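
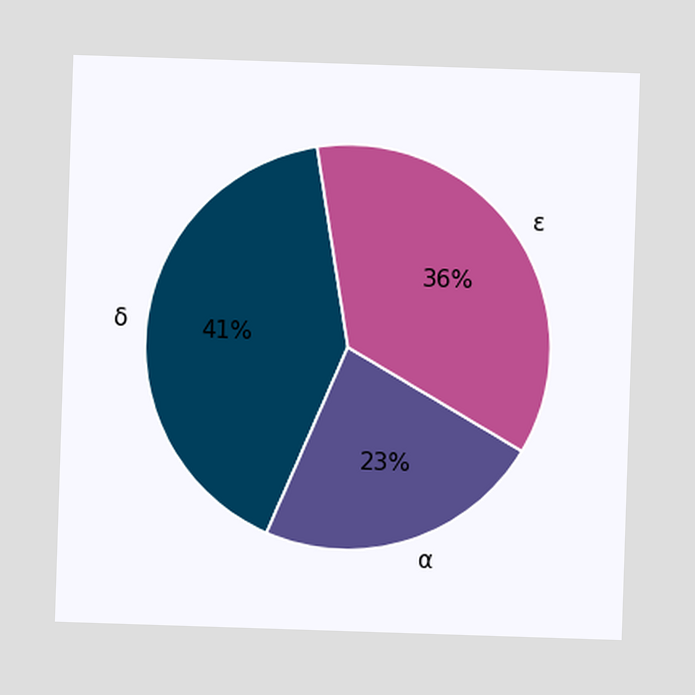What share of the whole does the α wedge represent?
23%

The α slice takes up 23% of the pie.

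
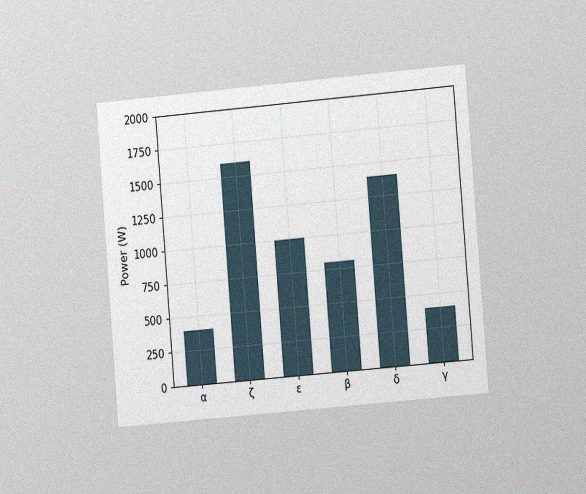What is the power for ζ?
1600W

The chart is tilted about 5° counter-clockwise and viewed slightly from the right, with some photo noise. Reading along the chart's y-axis, the ζ bar reaches 1600W.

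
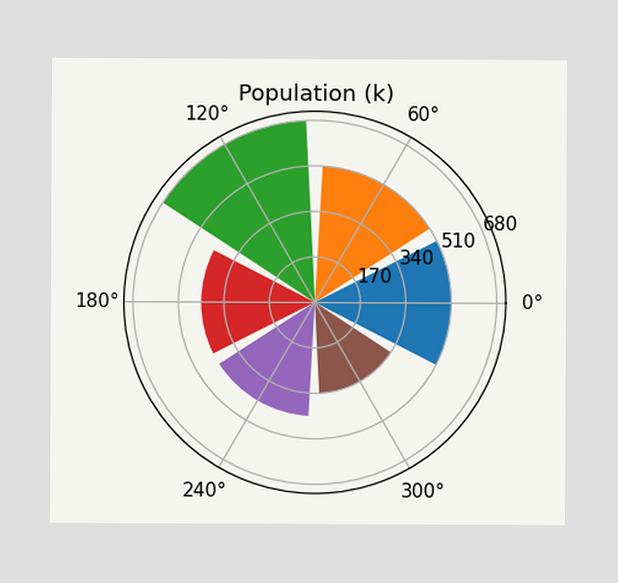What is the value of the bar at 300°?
340k

The bar at 300° reaches 340k on the radial axis.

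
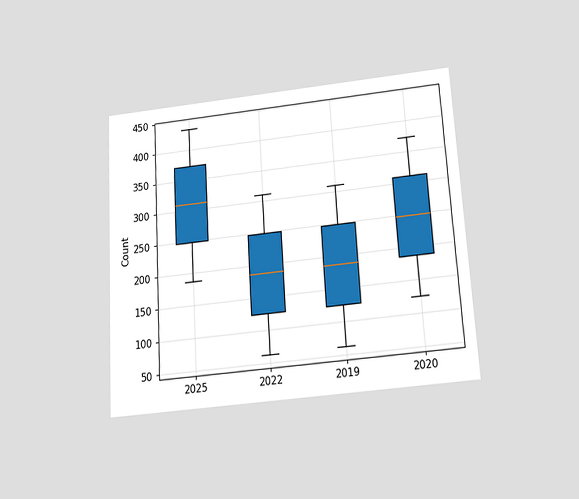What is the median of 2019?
The chart is tilted about 3° counter-clockwise and viewed slightly from below. The median line in the 2019 box sits at 186.

186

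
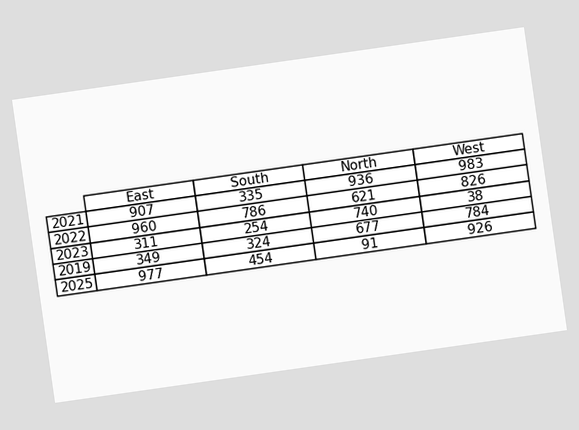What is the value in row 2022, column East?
The chart is tilted about 8° counter-clockwise. The (2022, East) cell reads 960.

960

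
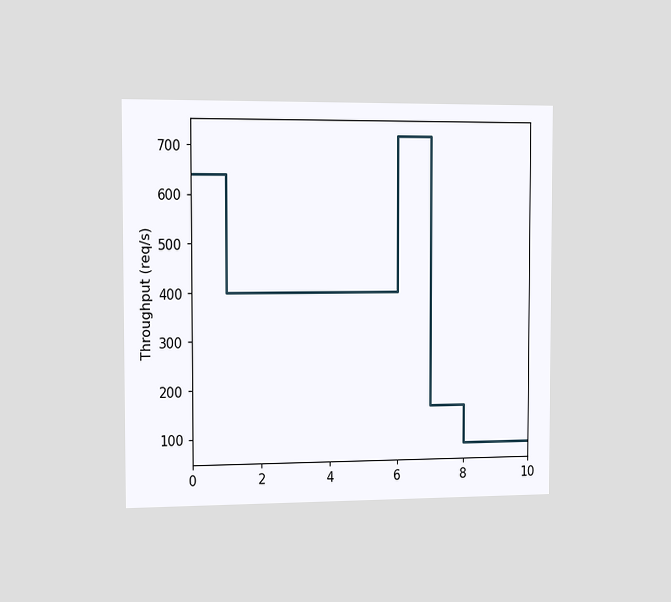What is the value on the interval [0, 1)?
The chart is viewed slightly from the left. On [0, 1) the step sits at 640req/s.

640req/s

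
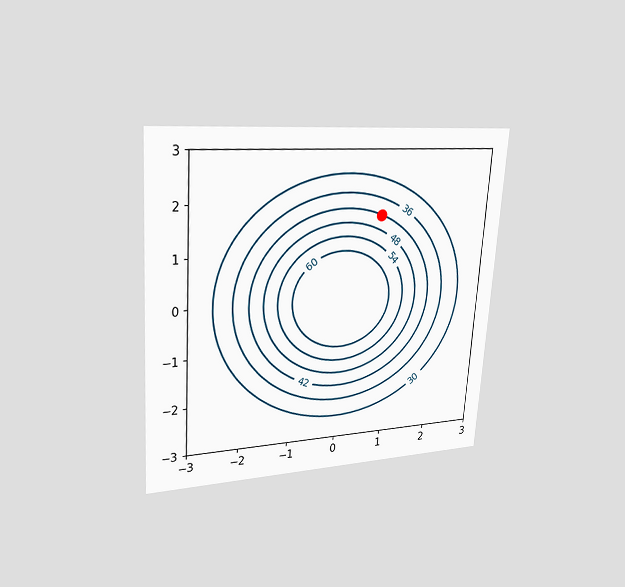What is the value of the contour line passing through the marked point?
The chart is tilted about 4° clockwise and viewed at a slight angle. The marked point sits on the contour labelled 42.

42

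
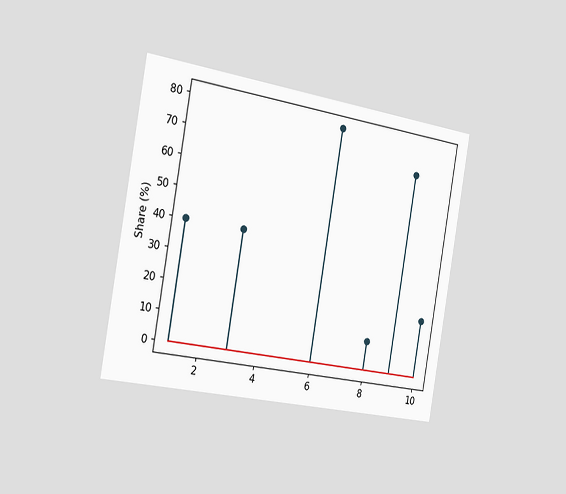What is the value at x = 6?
80%

The chart is tilted about 10° clockwise and viewed slightly from the left. The stem at x=6 reaches 80%.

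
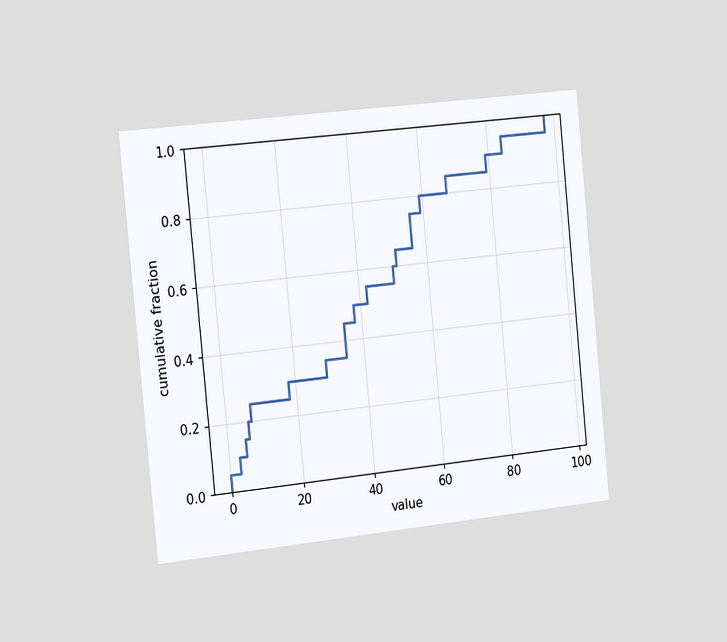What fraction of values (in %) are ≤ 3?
10%

The chart is tilted about 6° counter-clockwise and viewed slightly from the left. At x=3 the ECDF step is at 10%.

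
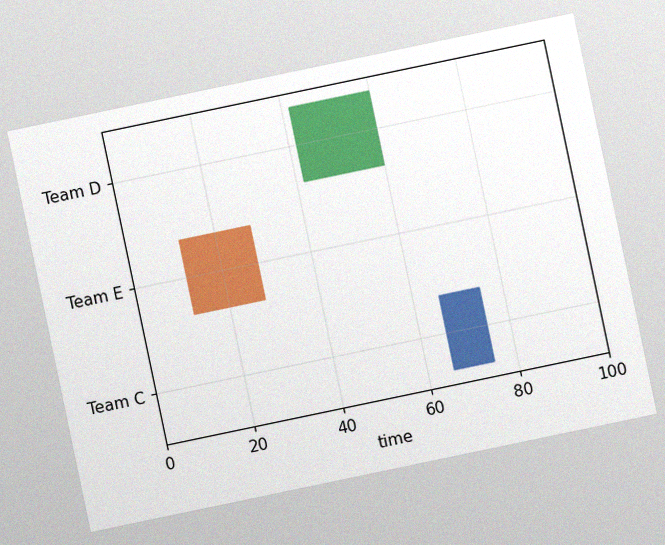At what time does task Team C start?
66

The chart is tilted about 12° counter-clockwise, with some photo noise. The Team C bar begins at t=66.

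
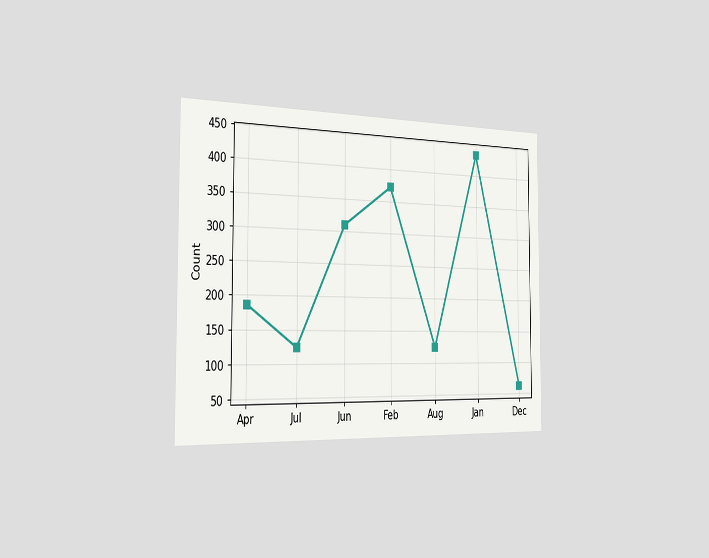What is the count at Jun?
310

The chart is viewed slightly from the left. At Jun, the line is at 310.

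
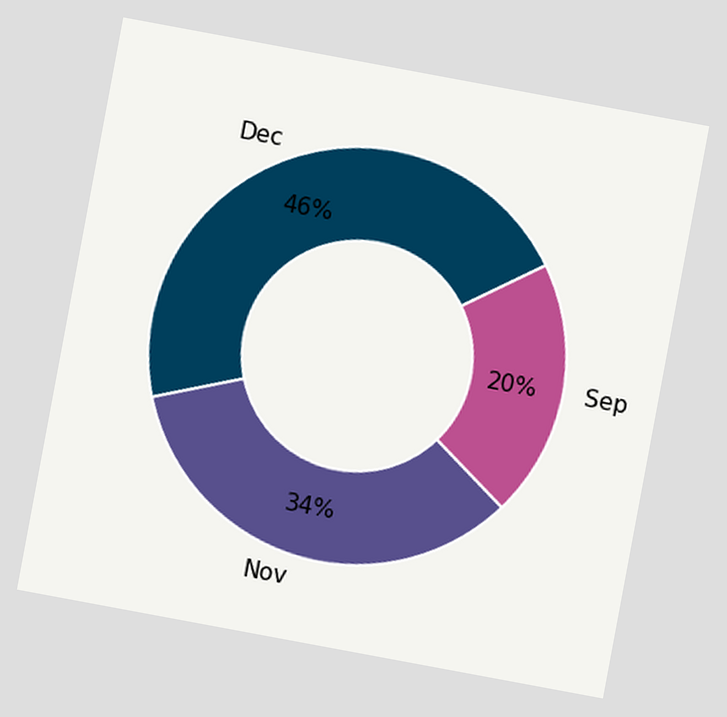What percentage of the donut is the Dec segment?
The chart is tilted about 11° clockwise. The Dec segment takes up 46% of the ring.

46%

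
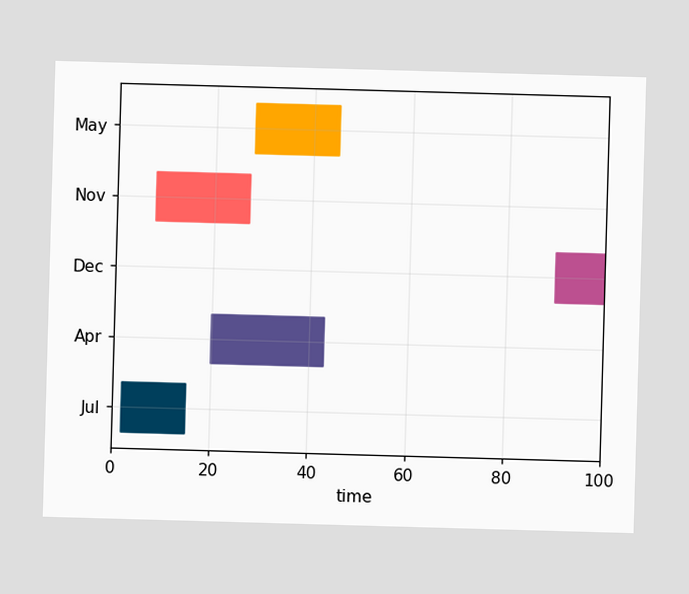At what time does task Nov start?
The Nov bar begins at t=8.

8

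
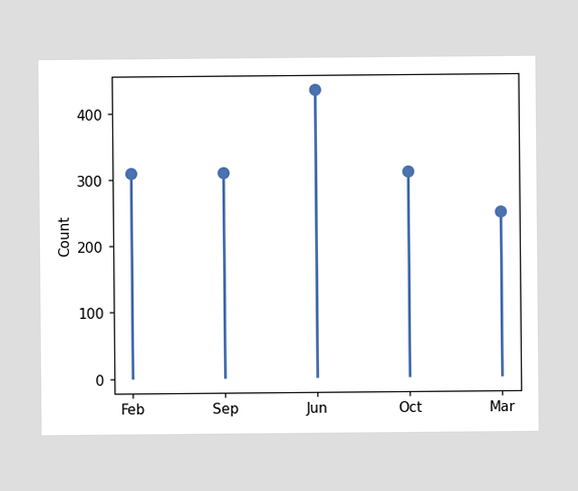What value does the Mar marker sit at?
The Mar marker sits at 248.

248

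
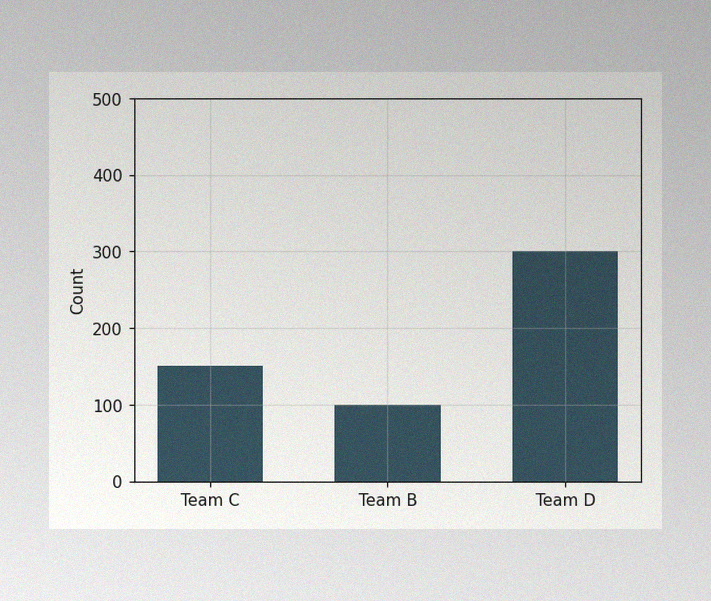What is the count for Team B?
100

The image has some photo noise and uneven lighting. Reading along the chart's y-axis, the Team B bar reaches 100.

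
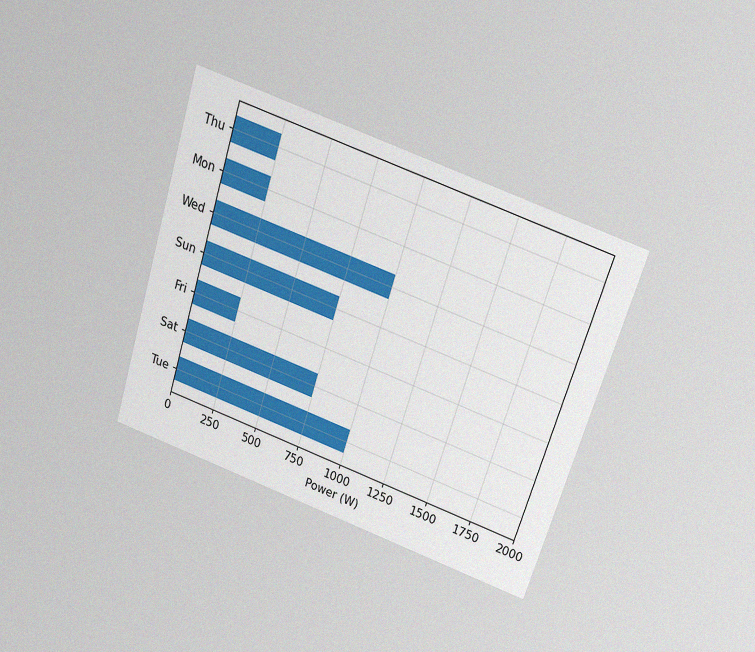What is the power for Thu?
250W

The chart is tilted about 18° clockwise and viewed slightly from above, with some photo noise. Reading along the chart's x-axis, the Thu bar reaches 250W.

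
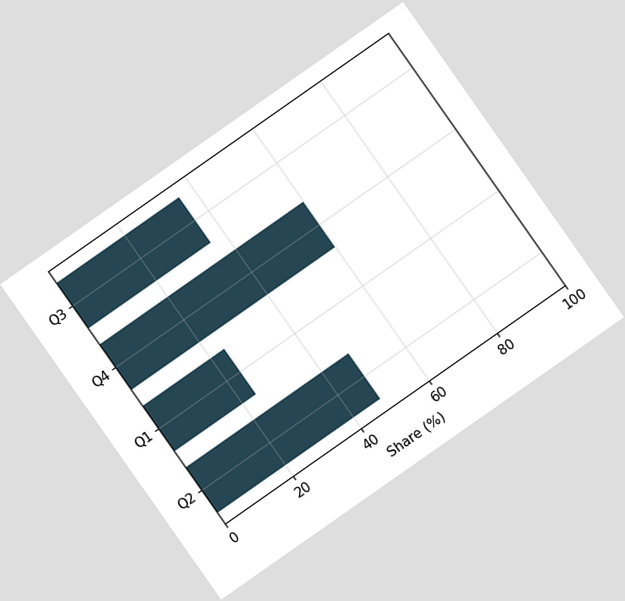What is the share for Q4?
60%

The chart is tilted about 35° counter-clockwise. Reading along the chart's x-axis, the Q4 bar reaches 60%.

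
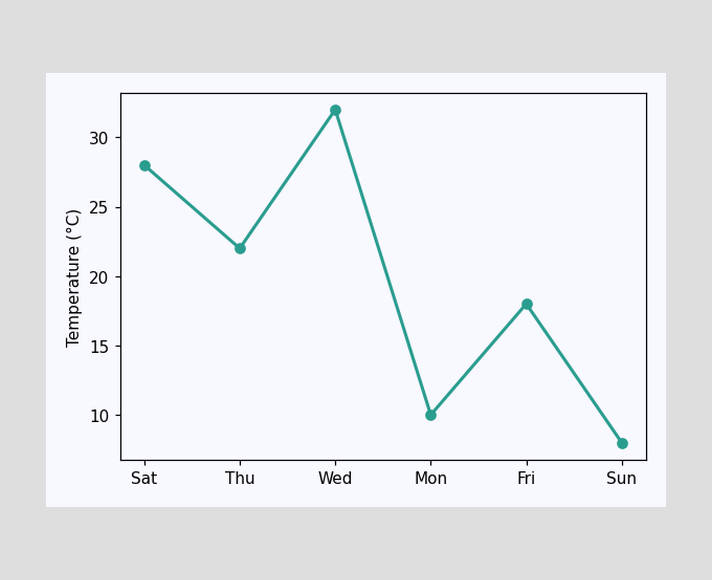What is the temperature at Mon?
At Mon, the line is at 10°C.

10°C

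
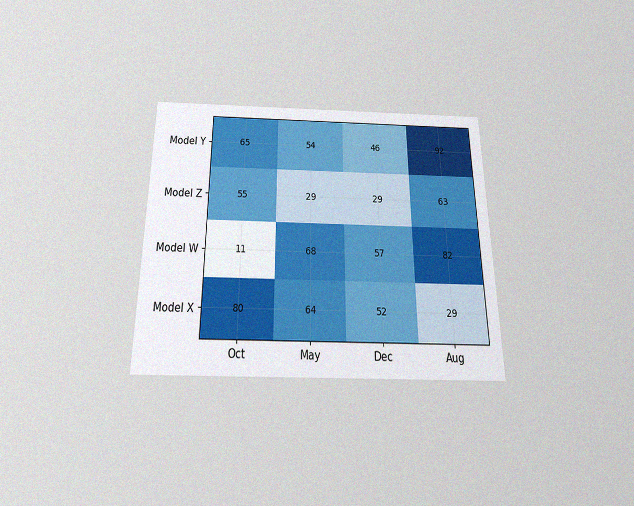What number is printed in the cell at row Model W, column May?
68

The chart is viewed slightly from below, with some photo noise. The (Model W, May) cell reads 68.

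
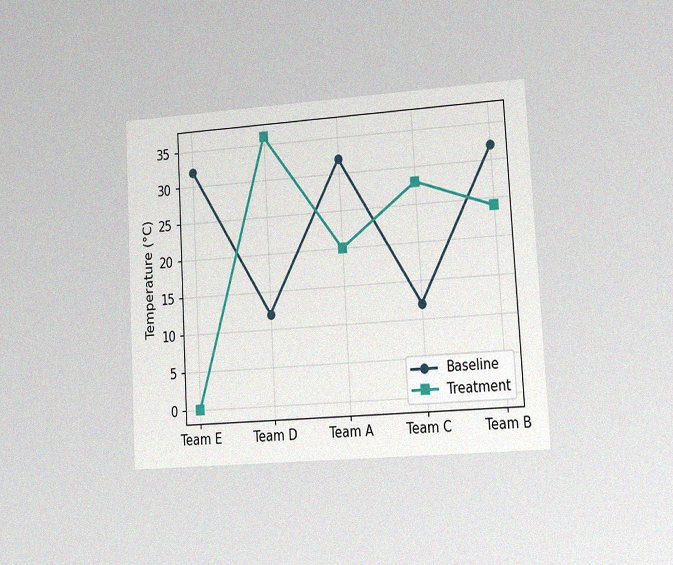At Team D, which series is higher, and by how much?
Treatment, by 24°C

The chart is tilted about 3° counter-clockwise and viewed at a slight angle, with some photo noise. At Team D, Treatment sits above the other line by 24°C.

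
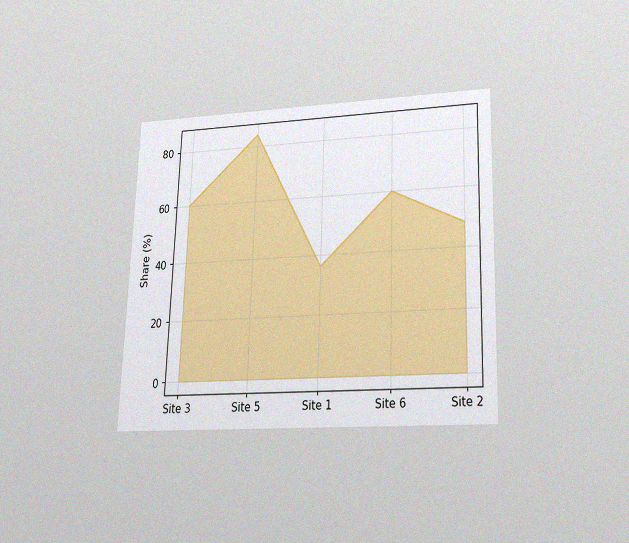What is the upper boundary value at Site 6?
60%

The chart is viewed slightly from below, with some photo noise. At Site 6 the upper boundary is at 60%.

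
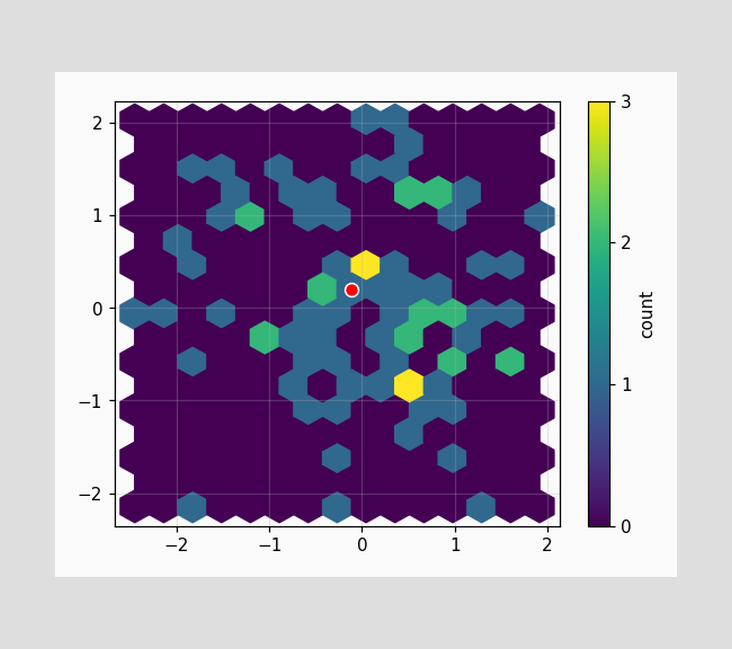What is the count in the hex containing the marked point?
1

The marked hex reads 1 on the colorbar.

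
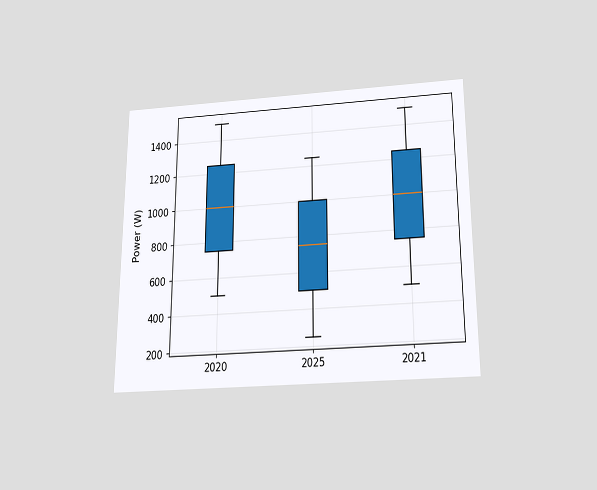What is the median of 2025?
The chart is viewed slightly from below. The median line in the 2025 box sits at 750W.

750W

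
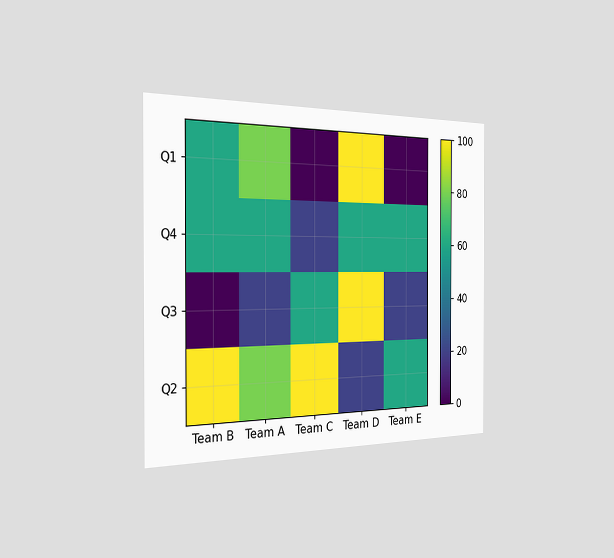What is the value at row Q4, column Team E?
60

The chart is viewed slightly from the left. Matching cell (Q4, Team E) against the colorbar gives 60.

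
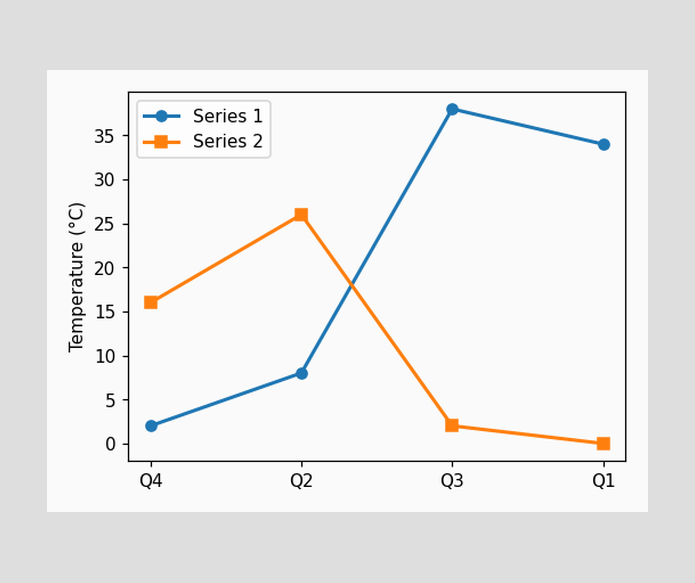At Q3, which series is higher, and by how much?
Series 1, by 36°C

At Q3, Series 1 sits above the other line by 36°C.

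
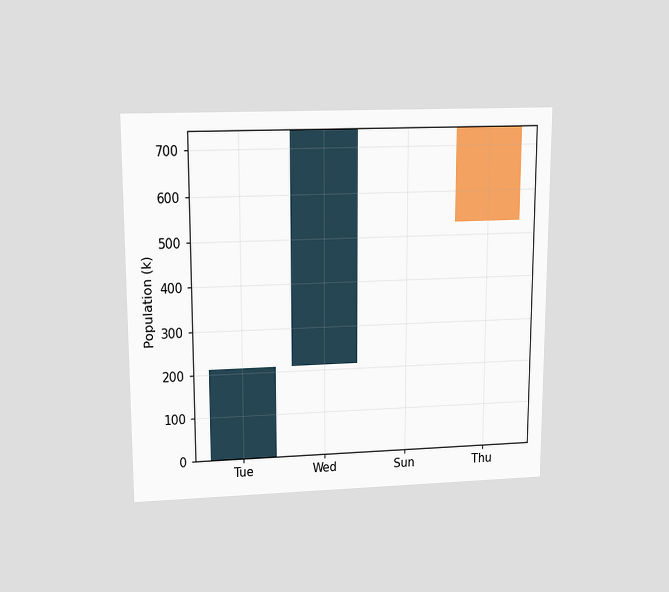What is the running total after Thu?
The chart is viewed slightly from above. After Thu the running total reaches 530k.

530k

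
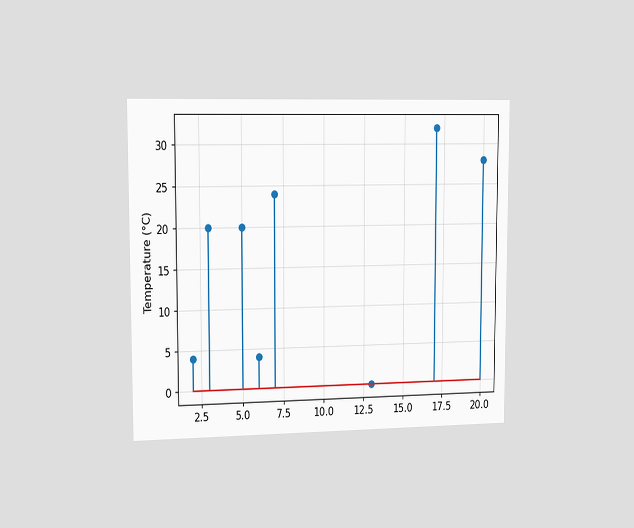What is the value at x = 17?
The chart is viewed slightly from the left. The stem at x=17 reaches 32°C.

32°C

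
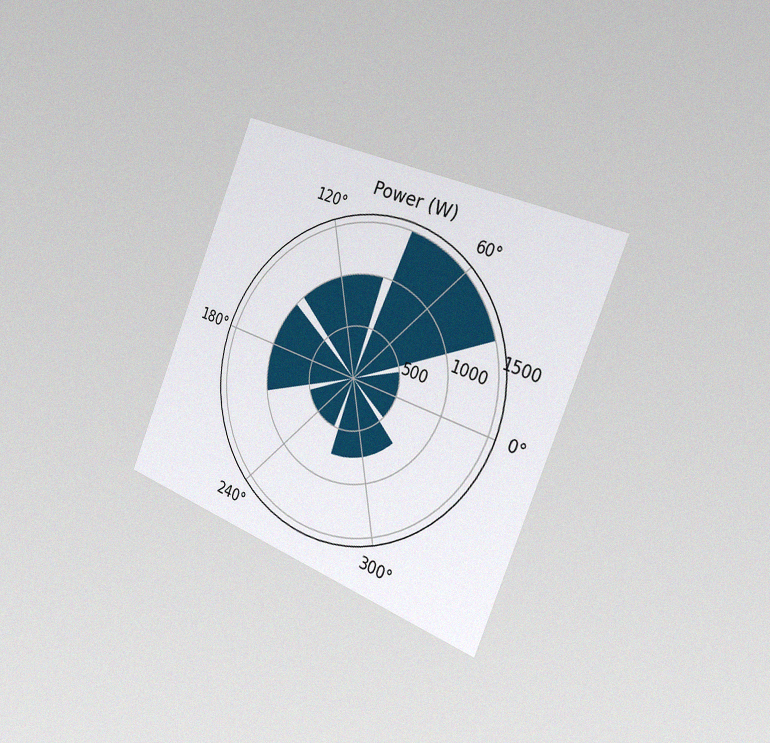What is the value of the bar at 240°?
The chart is tilted about 22° clockwise and viewed slightly from the right, with some photo noise. The bar at 240° reaches 500W on the radial axis.

500W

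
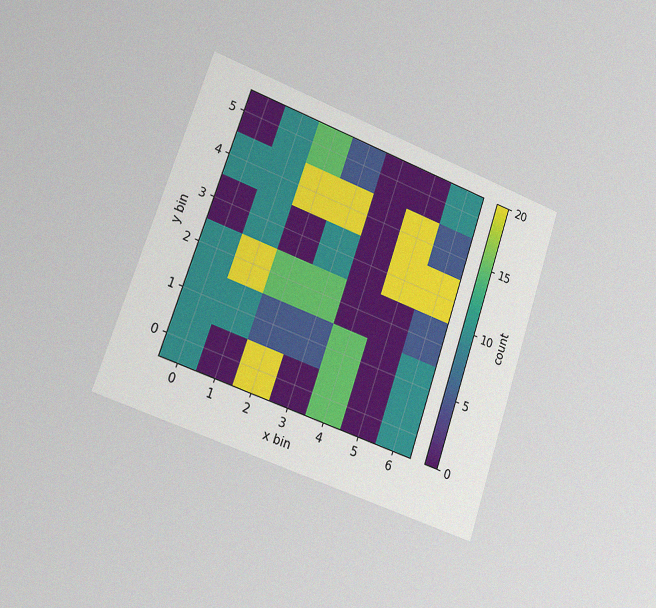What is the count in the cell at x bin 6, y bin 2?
The chart is tilted about 19° clockwise and viewed slightly from the left, with some photo noise. Matching the cell (6, 2) against the colorbar gives 5.

5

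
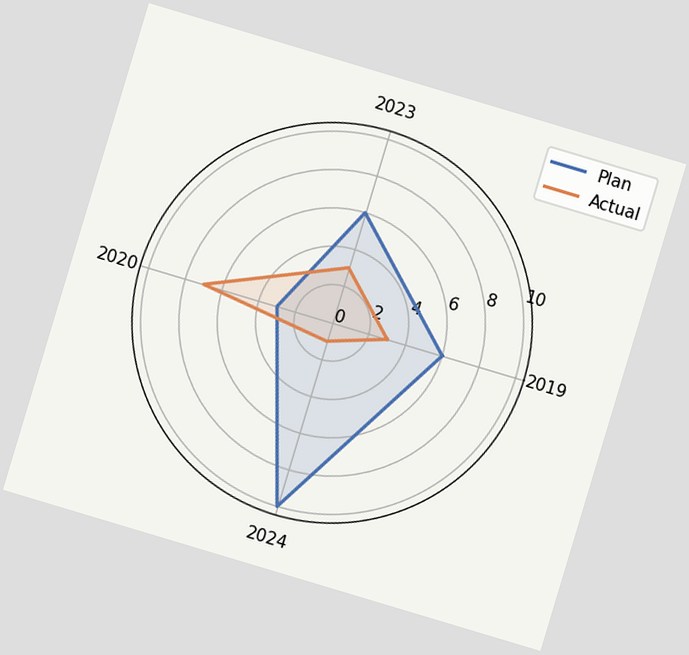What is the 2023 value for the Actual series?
The chart is tilted about 17° clockwise. On the 2023 axis, Actual reaches 3.

3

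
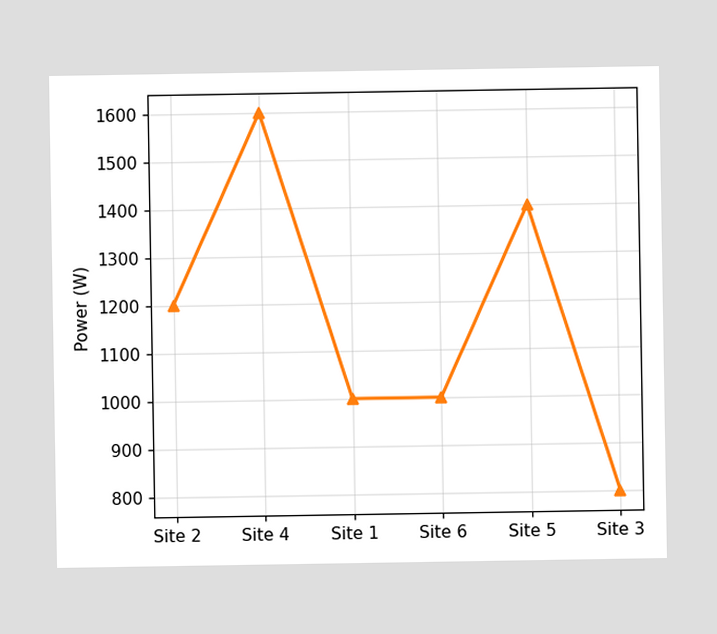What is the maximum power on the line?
1600W

The highest point is at Site 4, and reading across to the y-axis gives 1600W.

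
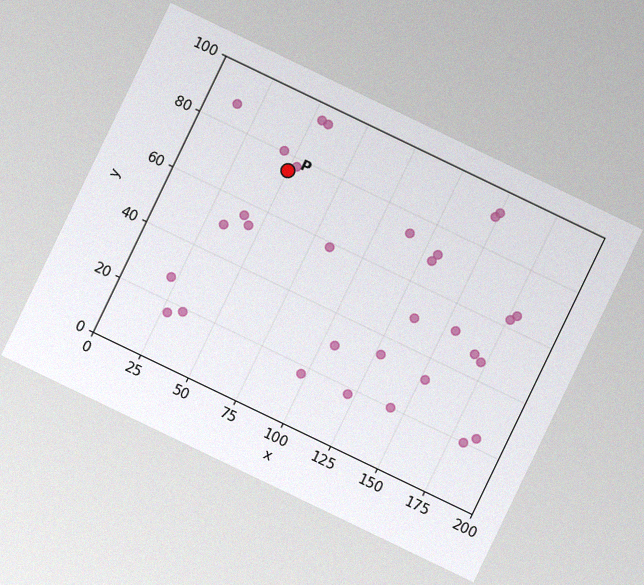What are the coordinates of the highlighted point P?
(50, 75)

The chart is tilted about 26° clockwise, with some photo noise. Following the gridlines from P to each axis, P sits at (50, 75).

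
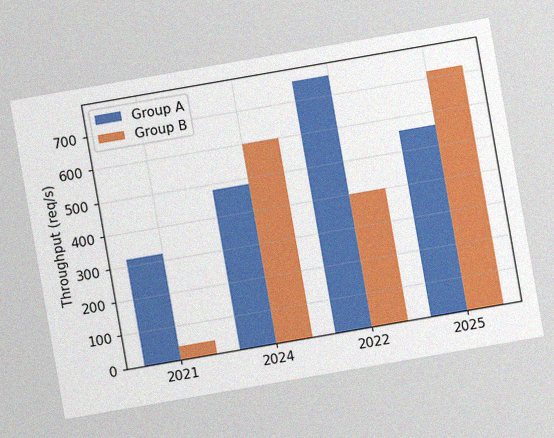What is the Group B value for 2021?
40req/s

The chart is tilted about 10° counter-clockwise, with some photo noise. The Group B bar at 2021 reaches 40req/s on the y-axis.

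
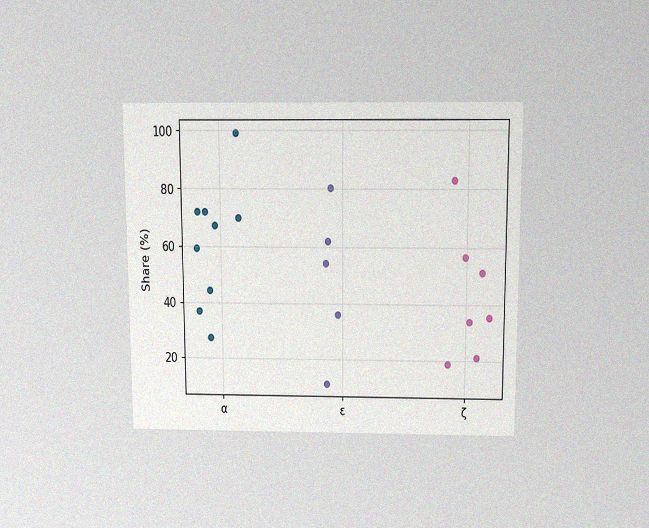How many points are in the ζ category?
7

The chart is viewed slightly from above, with some photo noise. Counting the markers in the ζ column gives 7.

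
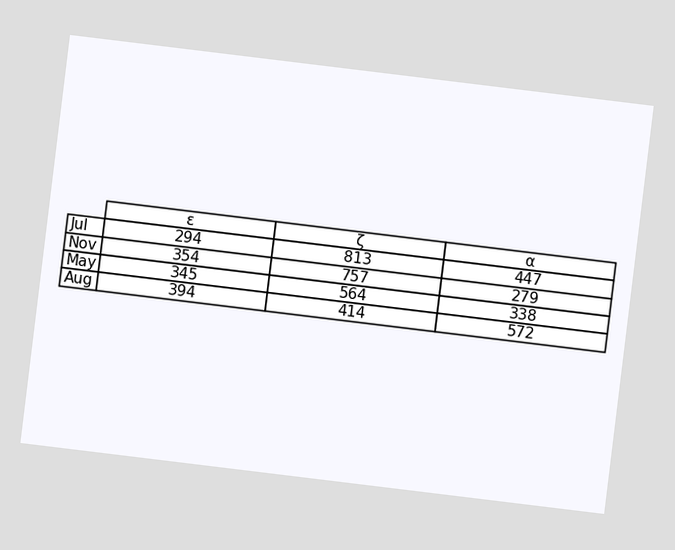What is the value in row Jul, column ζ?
813

The chart is tilted about 7° clockwise. The (Jul, ζ) cell reads 813.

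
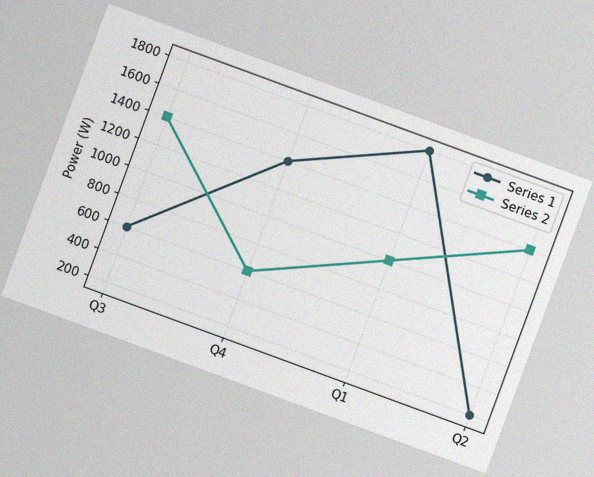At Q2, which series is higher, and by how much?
Series 2, by 1200W

The chart is tilted about 20° clockwise, with some photo noise. At Q2, Series 2 sits above the other line by 1200W.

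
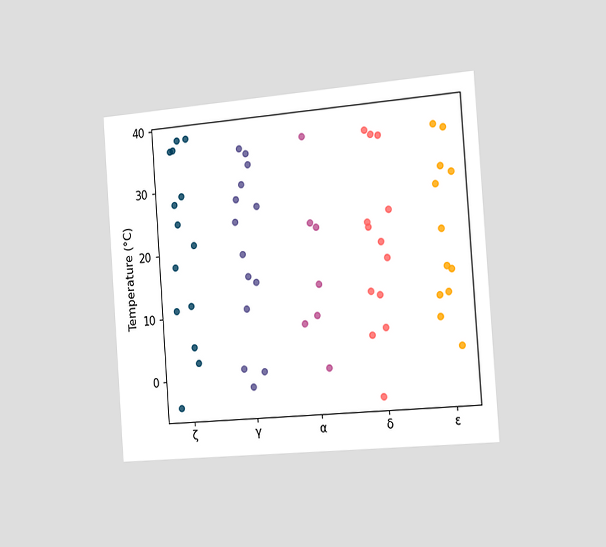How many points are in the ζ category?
The chart is tilted about 4° counter-clockwise and viewed slightly from the right. Counting the markers in the ζ column gives 14.

14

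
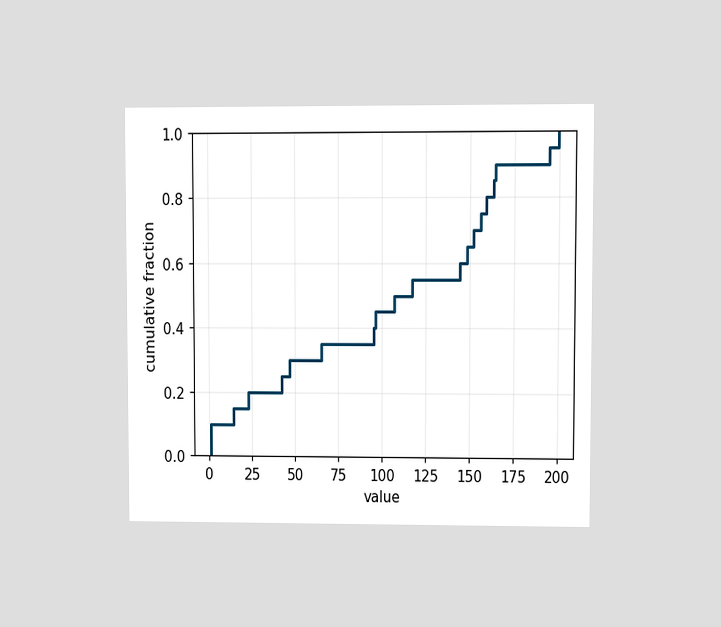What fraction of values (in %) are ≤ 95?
40%

The chart is viewed at a slight angle. At x=95 the ECDF step is at 40%.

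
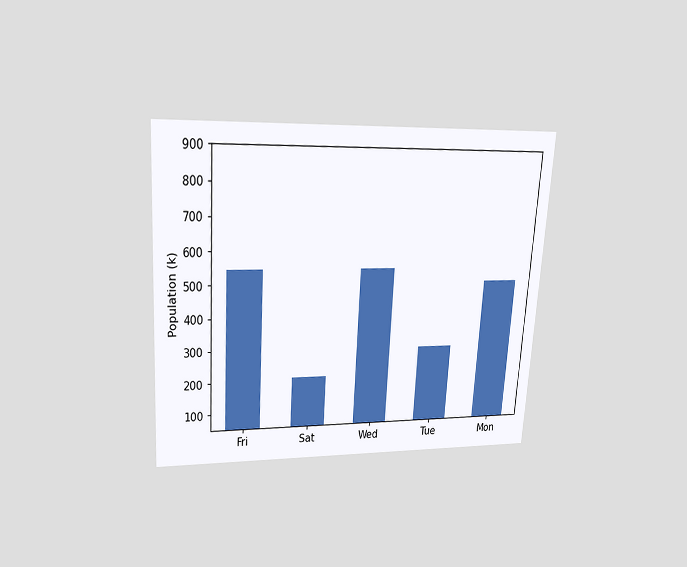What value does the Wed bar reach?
The chart is tilted about 4° clockwise and viewed slightly from above. Reading along the chart's y-axis, the Wed bar reaches 546k.

546k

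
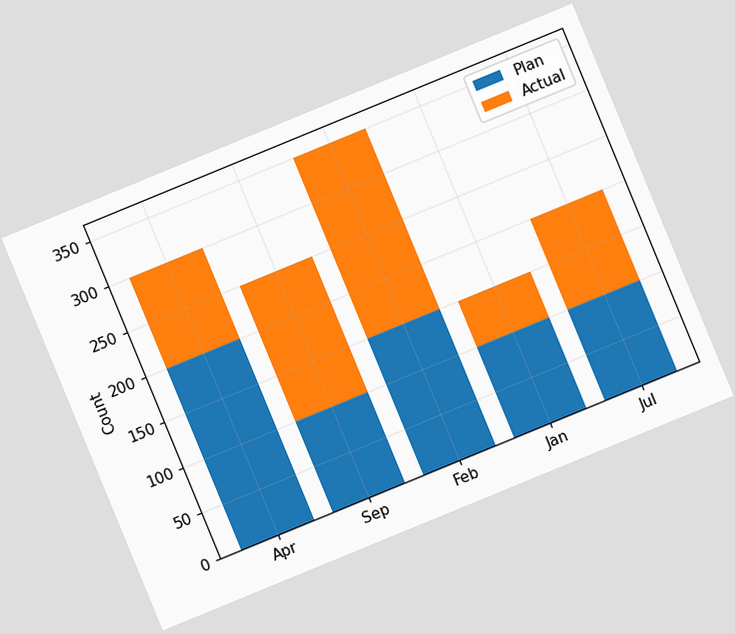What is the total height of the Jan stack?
The chart is tilted about 22° counter-clockwise. The Jan stack's top reaches 150 on the y-axis.

150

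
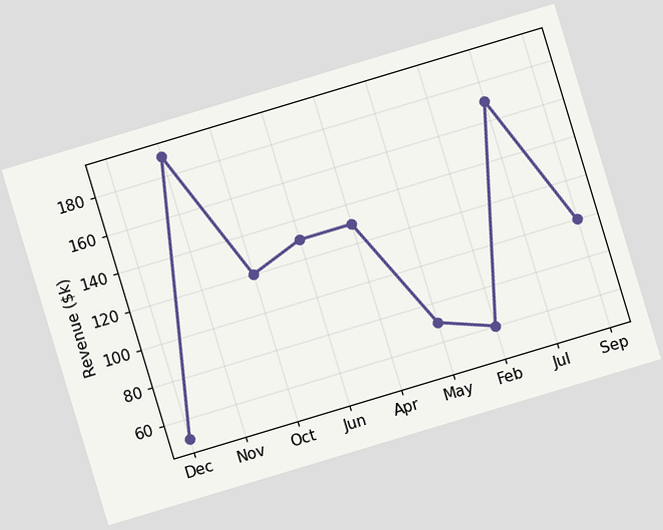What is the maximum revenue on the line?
The chart is tilted about 17° counter-clockwise. The highest point is at Nov, and reading across to the y-axis gives $190k.

$190k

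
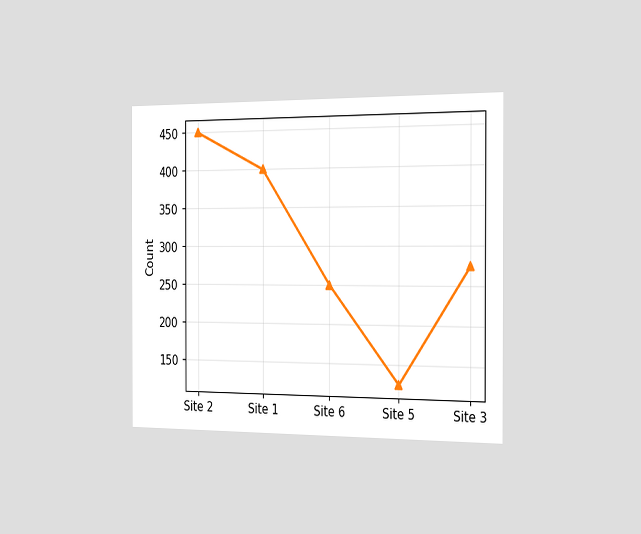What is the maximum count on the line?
The chart is viewed slightly from the right. The highest point is at Site 2, and reading across to the y-axis gives 450.

450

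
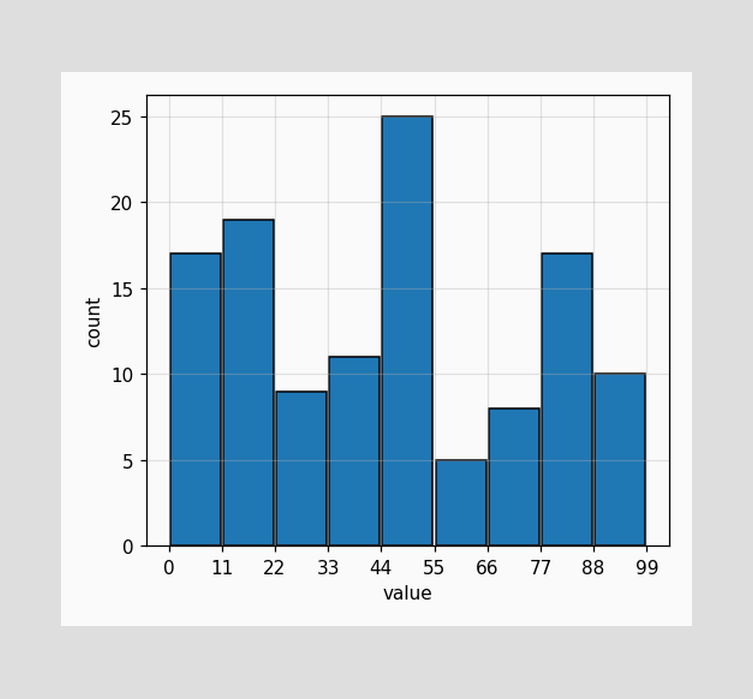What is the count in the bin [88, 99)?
The [88, 99) bin has height 10.

10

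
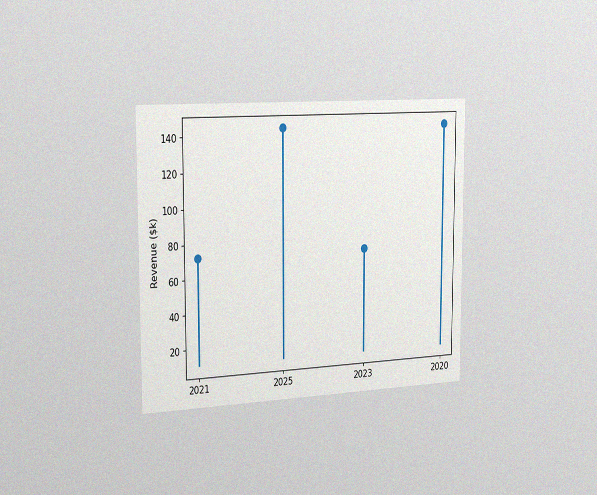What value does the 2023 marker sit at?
The chart is viewed slightly from the left, with some photo noise. The 2023 marker sits at $72k.

$72k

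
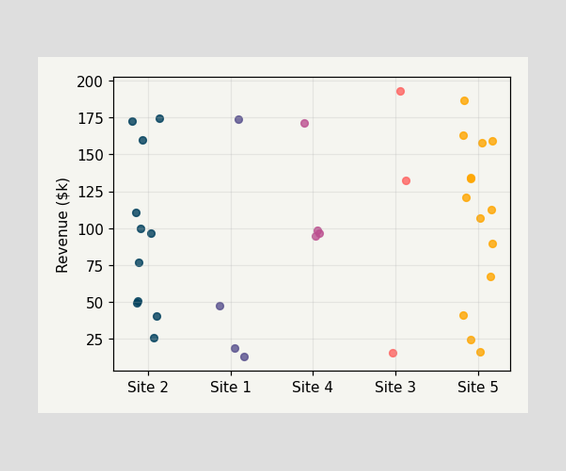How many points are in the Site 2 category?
11

Counting the markers in the Site 2 column gives 11.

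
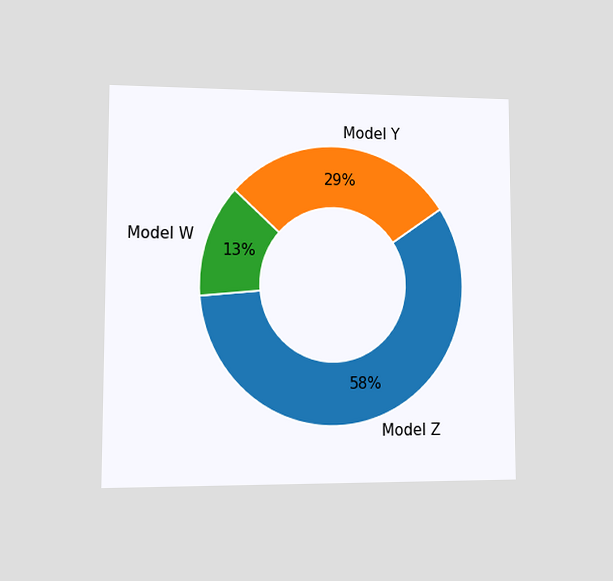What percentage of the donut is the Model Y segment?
The chart is viewed at a slight angle. The Model Y segment takes up 29% of the ring.

29%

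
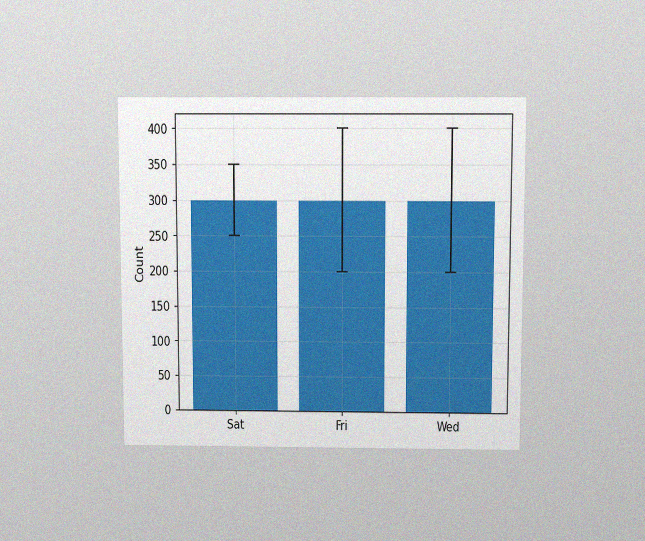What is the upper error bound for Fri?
400

The chart is viewed slightly from above, with some photo noise. The Fri bar's upper whisker reaches 400.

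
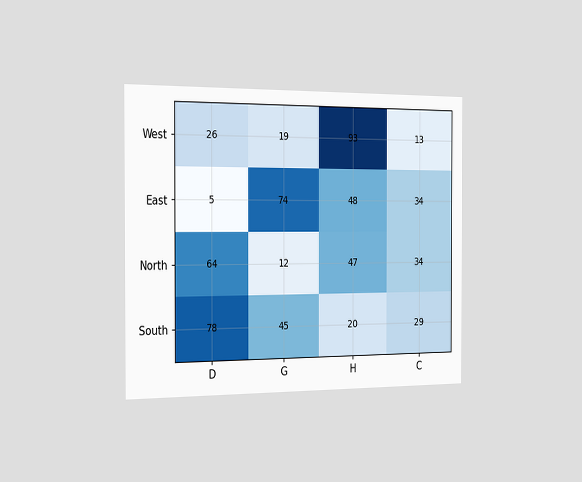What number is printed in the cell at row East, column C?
The chart is viewed slightly from the left. The (East, C) cell reads 34.

34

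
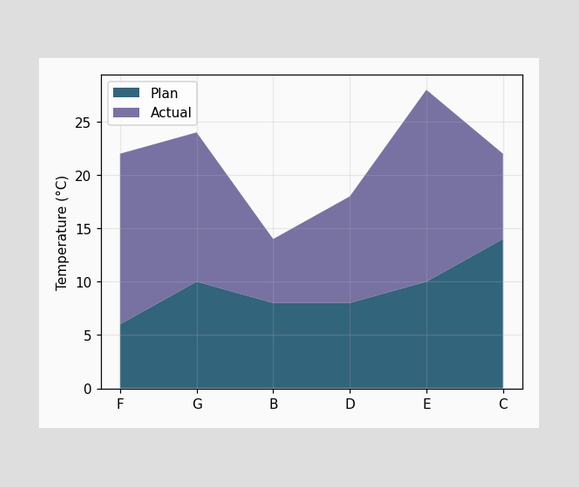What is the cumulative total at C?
The stacked total at C reaches 22°C.

22°C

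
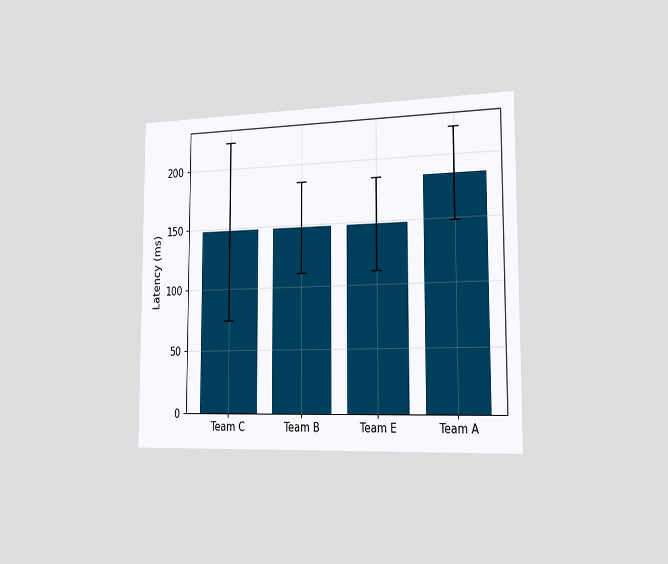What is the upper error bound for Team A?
The chart is viewed slightly from the right. The Team A bar's upper whisker reaches 222ms.

222ms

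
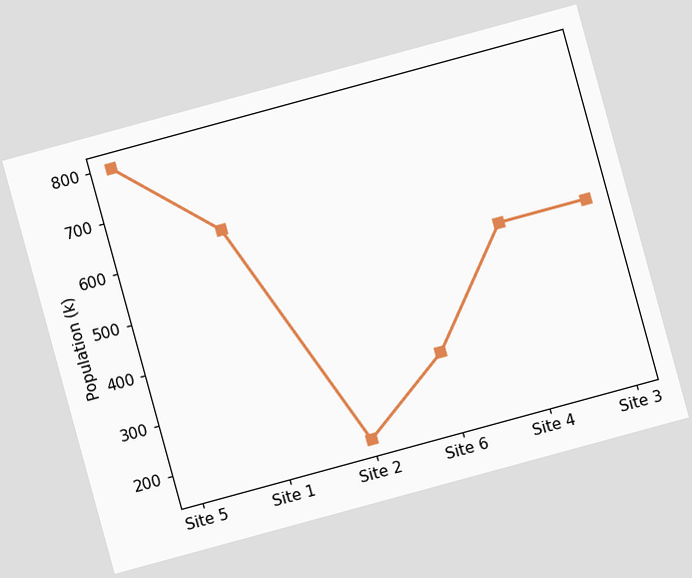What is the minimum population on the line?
168k

The chart is tilted about 15° counter-clockwise. The lowest point is at Site 2, and reading across to the y-axis gives 168k.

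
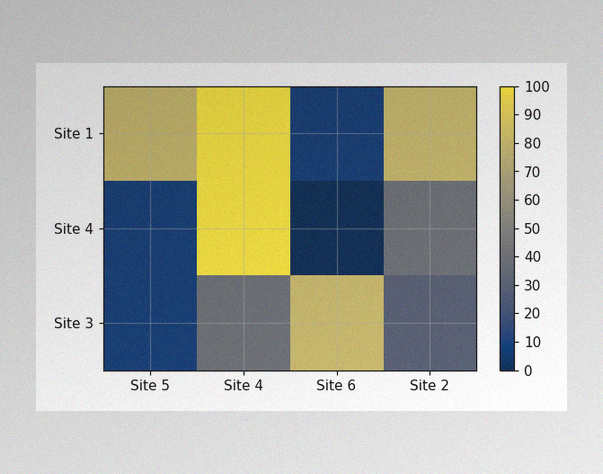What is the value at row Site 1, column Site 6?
10

The image has some photo noise and uneven lighting. Matching cell (Site 1, Site 6) against the colorbar gives 10.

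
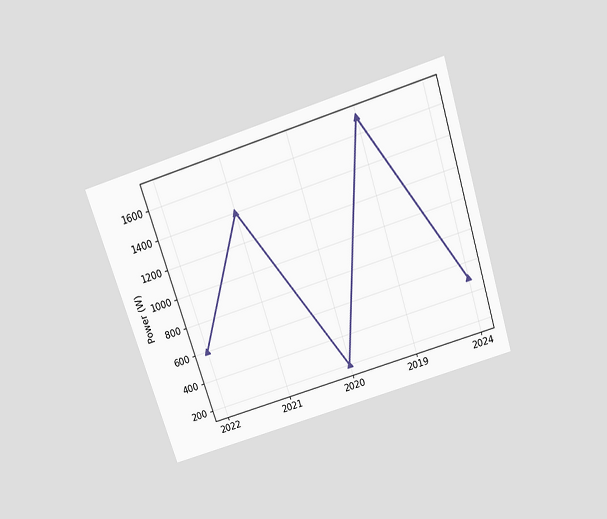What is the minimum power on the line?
200W

The chart is tilted about 18° counter-clockwise and viewed slightly from above. The lowest point is at 2020, and reading across to the y-axis gives 200W.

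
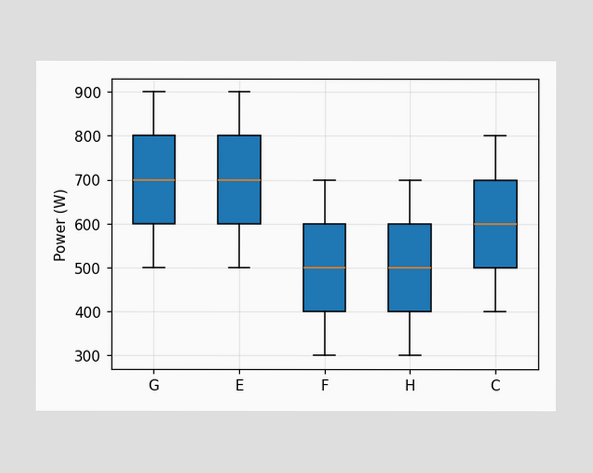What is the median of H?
500W

The median line in the H box sits at 500W.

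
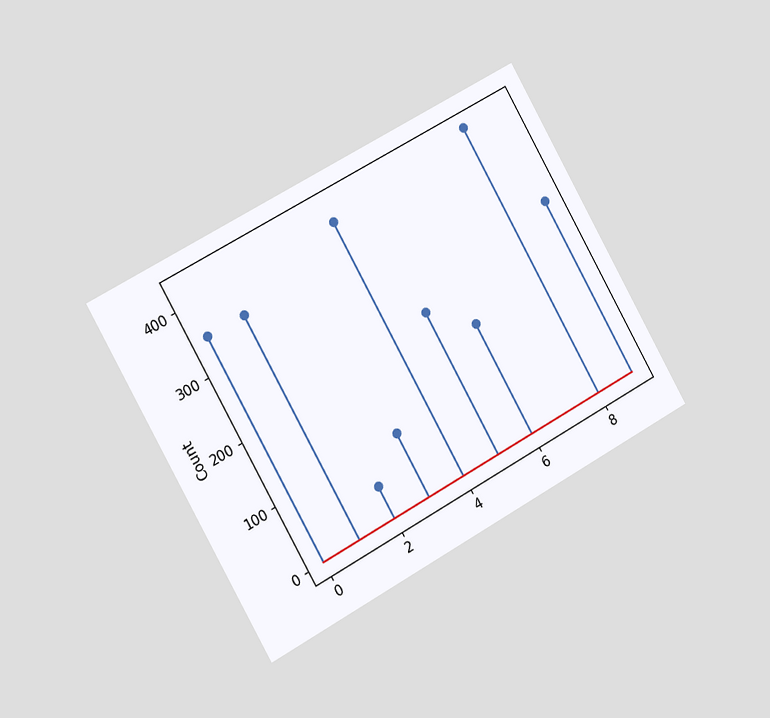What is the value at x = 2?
50

The chart is tilted about 29° counter-clockwise and viewed slightly from the left. The stem at x=2 reaches 50.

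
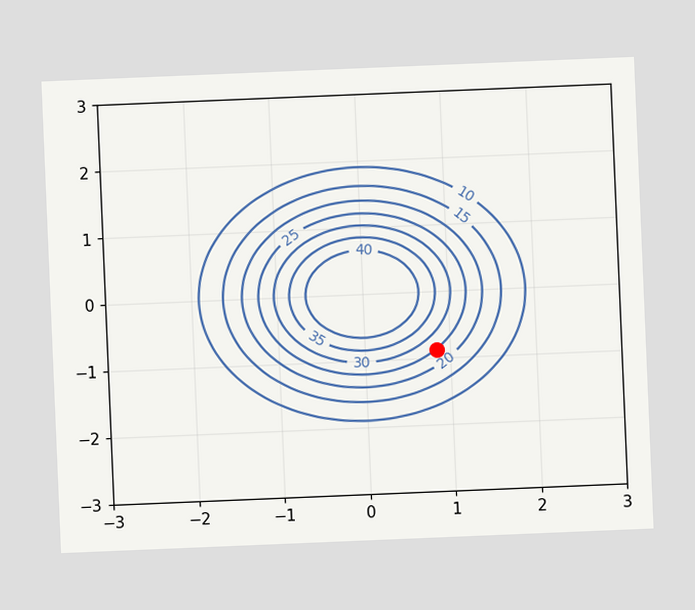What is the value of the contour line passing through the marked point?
25

The chart is tilted about 2° counter-clockwise. The marked point sits on the contour labelled 25.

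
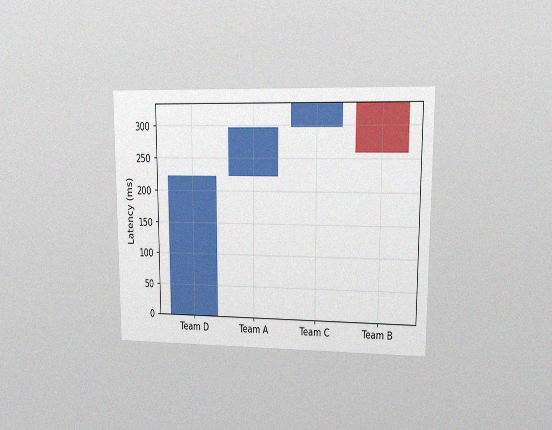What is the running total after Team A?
296ms

The chart is viewed at a slight angle, with some photo noise. After Team A the running total reaches 296ms.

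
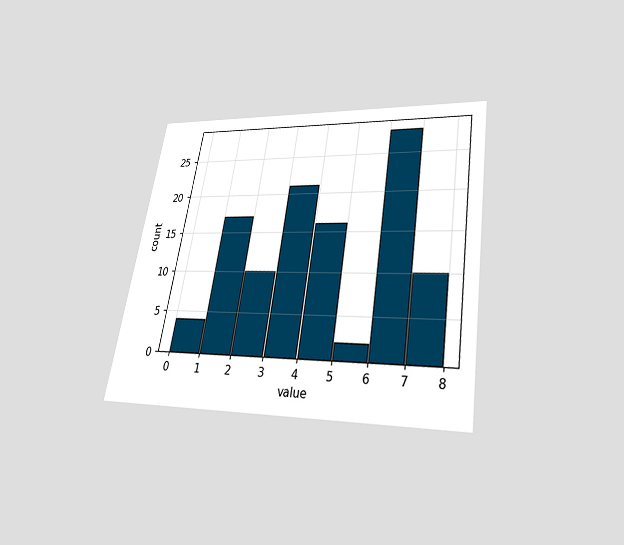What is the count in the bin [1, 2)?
The chart is tilted about 9° clockwise and viewed slightly from below. The [1, 2) bin has height 17.

17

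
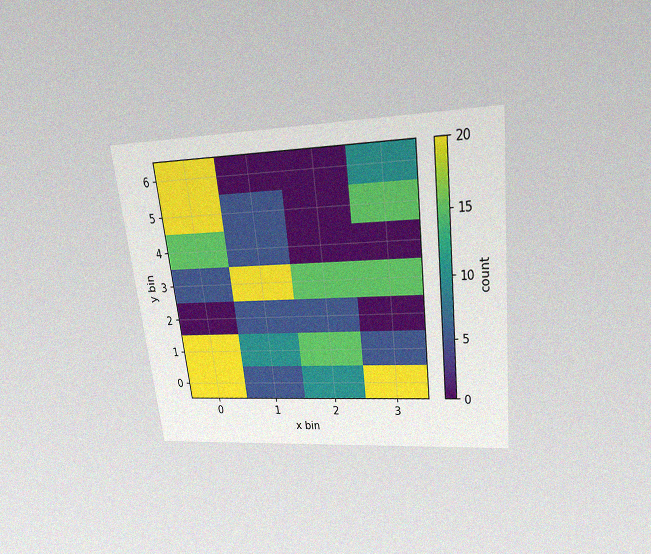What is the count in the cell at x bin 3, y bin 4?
The chart is tilted about 7° counter-clockwise and viewed slightly from above, with some photo noise. Matching the cell (3, 4) against the colorbar gives 0.

0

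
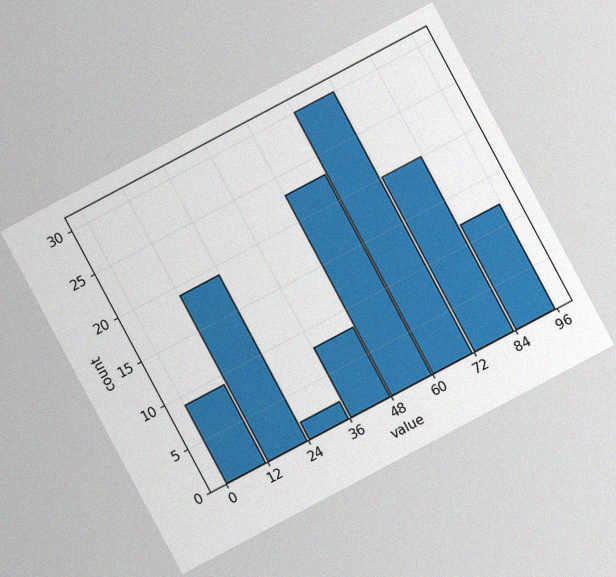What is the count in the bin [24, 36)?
2

The chart is tilted about 28° counter-clockwise, with some photo noise. The [24, 36) bin has height 2.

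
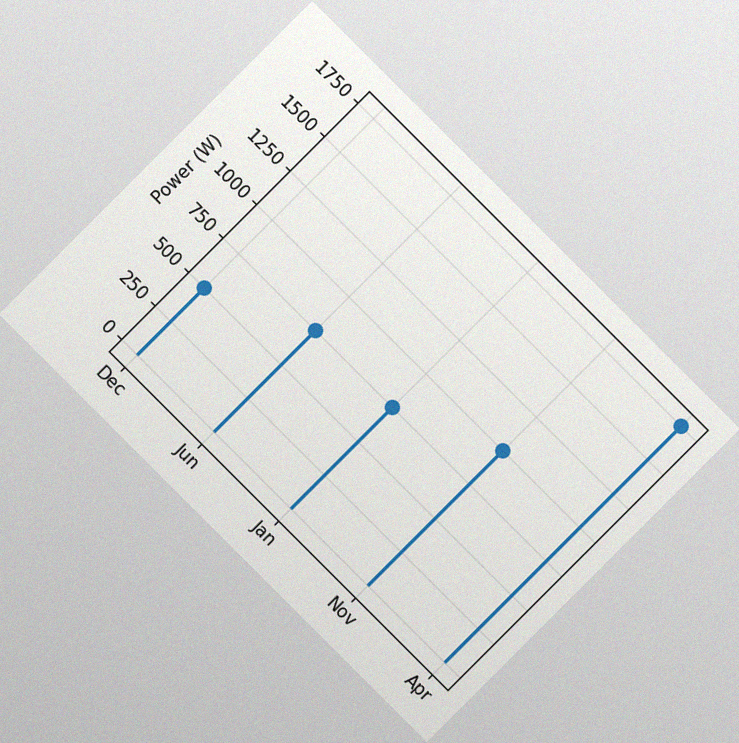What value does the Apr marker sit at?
The chart is tilted about 45° clockwise, with some photo noise. The Apr marker sits at 1750W.

1750W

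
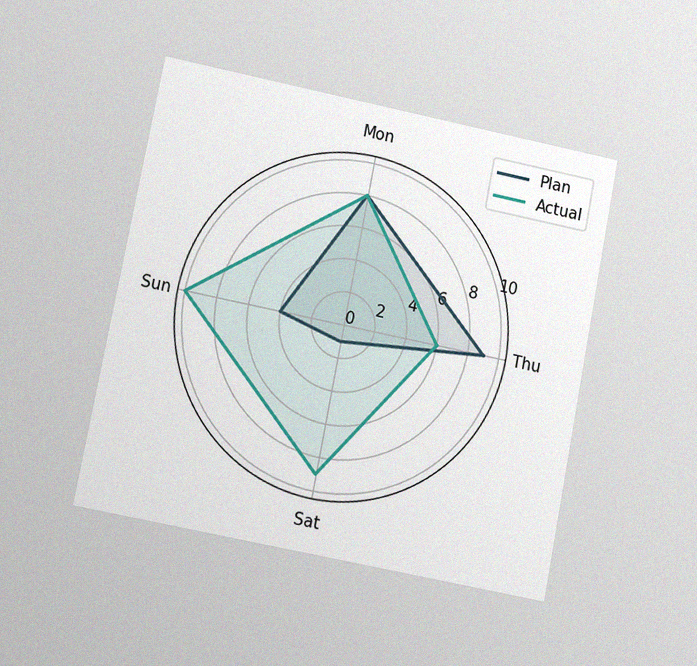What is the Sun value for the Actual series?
10

The chart is tilted about 11° clockwise and viewed at a slight angle, with some photo noise. On the Sun axis, Actual reaches 10.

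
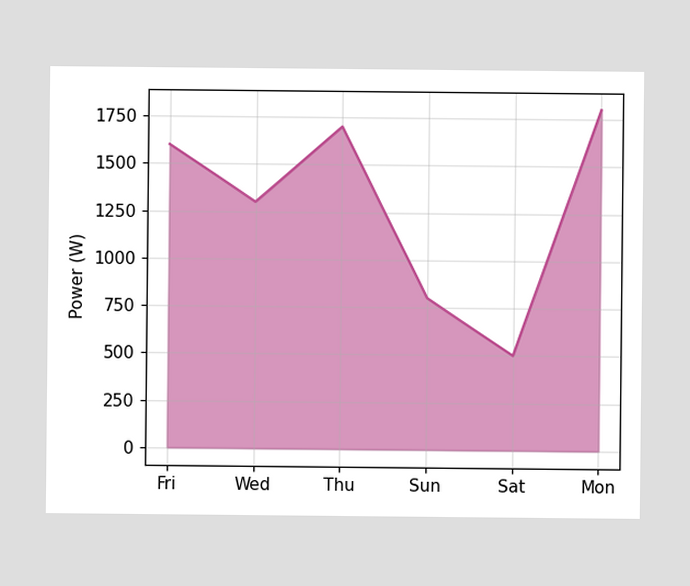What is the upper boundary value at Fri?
At Fri the upper boundary is at 1600W.

1600W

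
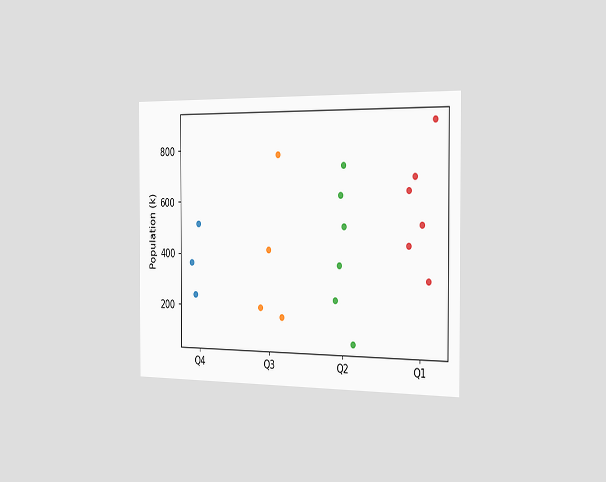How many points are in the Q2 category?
6

The chart is viewed slightly from the right. Counting the markers in the Q2 column gives 6.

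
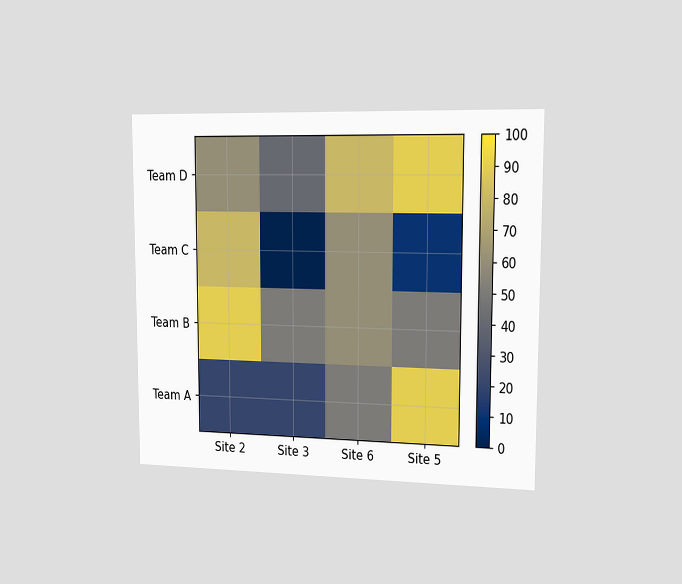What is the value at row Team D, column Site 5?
90

The chart is viewed slightly from the right. Matching cell (Team D, Site 5) against the colorbar gives 90.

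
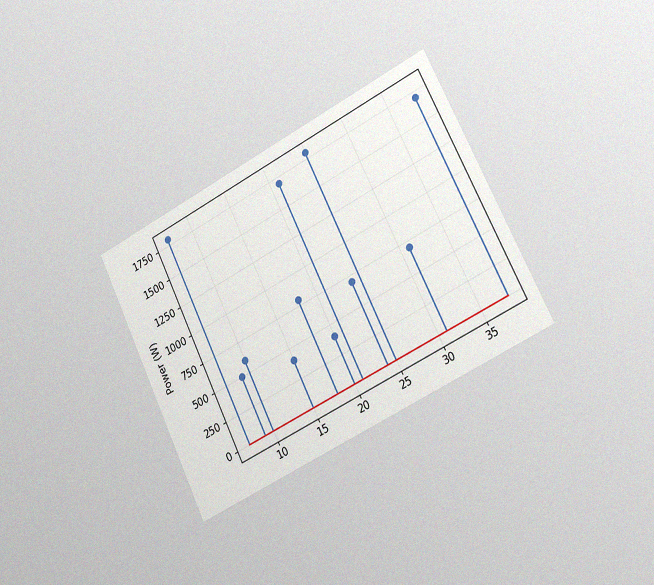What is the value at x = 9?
500W

The chart is tilted about 26° counter-clockwise and viewed slightly from the right, with some photo noise. The stem at x=9 reaches 500W.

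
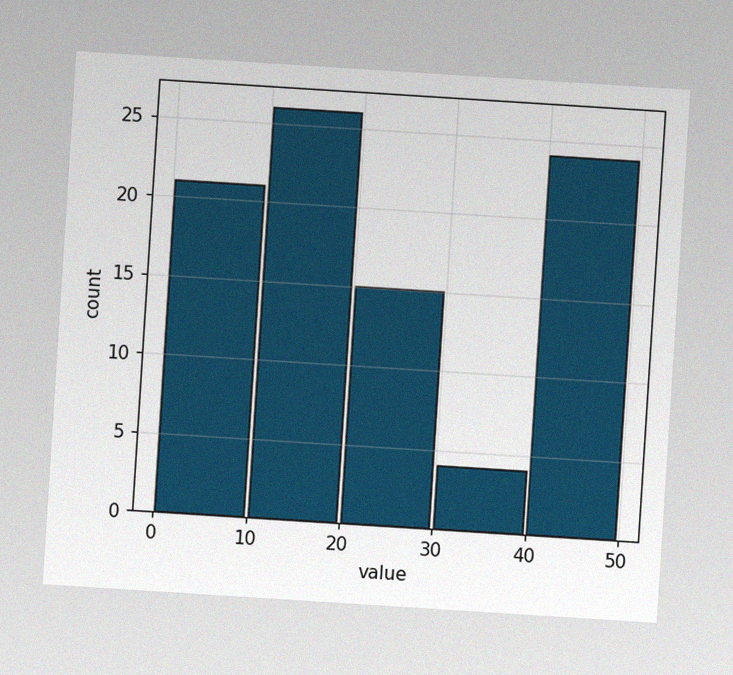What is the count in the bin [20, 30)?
The chart is tilted about 4° clockwise, with some photo noise. The [20, 30) bin has height 15.

15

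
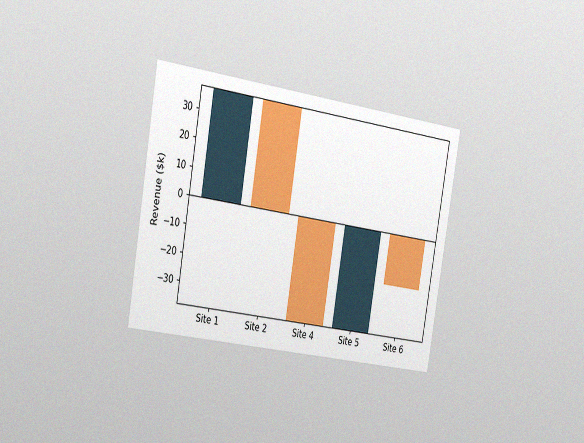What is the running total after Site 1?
$38k

The chart is tilted about 10° clockwise and viewed slightly from the left, with some photo noise. After Site 1 the running total reaches $38k.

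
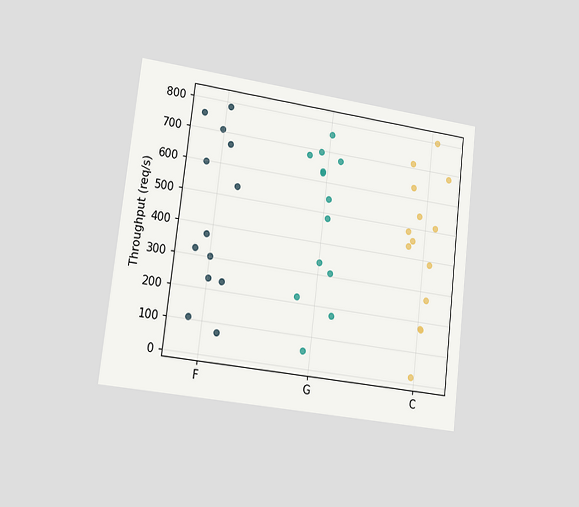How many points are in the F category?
13

The chart is tilted about 7° clockwise and viewed slightly from the left. Counting the markers in the F column gives 13.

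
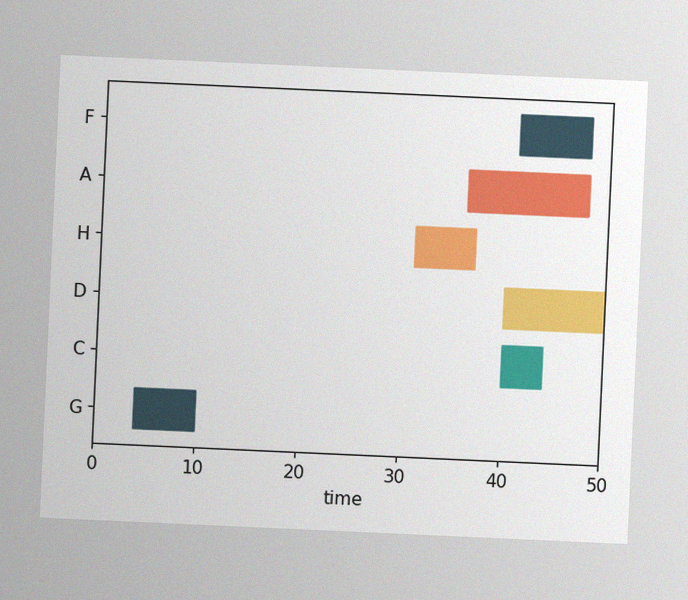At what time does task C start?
The chart is tilted about 3° clockwise, with some photo noise. The C bar begins at t=40.

40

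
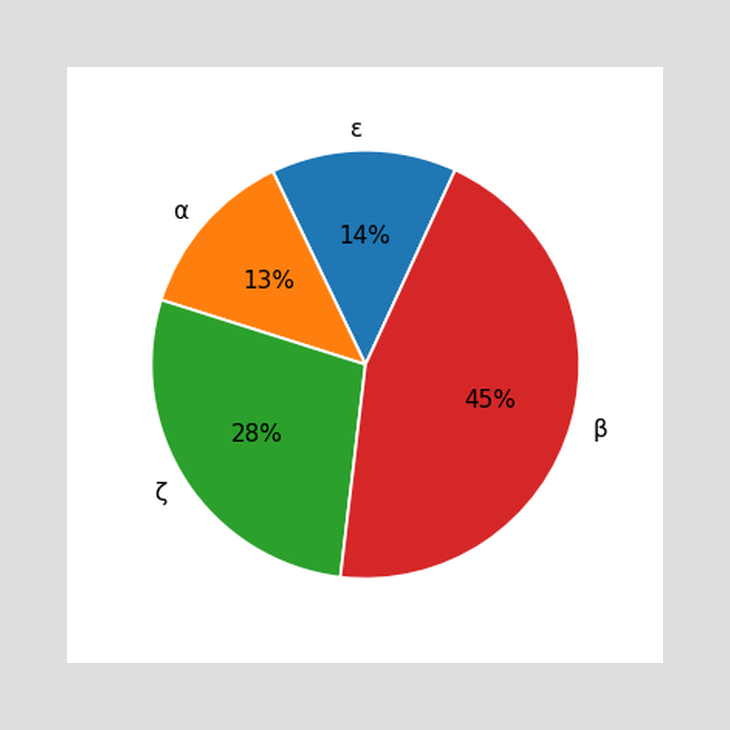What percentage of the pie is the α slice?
The α slice takes up 13% of the pie.

13%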